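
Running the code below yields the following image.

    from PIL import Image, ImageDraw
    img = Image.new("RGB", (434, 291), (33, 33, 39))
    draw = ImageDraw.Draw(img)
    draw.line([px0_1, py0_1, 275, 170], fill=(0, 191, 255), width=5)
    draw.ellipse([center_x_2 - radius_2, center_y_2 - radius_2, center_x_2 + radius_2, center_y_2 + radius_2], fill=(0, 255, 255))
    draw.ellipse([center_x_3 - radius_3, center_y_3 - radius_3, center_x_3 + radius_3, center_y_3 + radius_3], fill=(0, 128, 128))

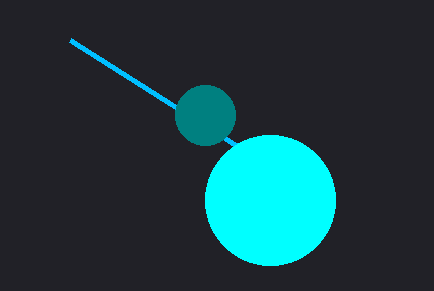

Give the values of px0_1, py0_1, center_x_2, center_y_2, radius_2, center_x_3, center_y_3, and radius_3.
px0_1 = 70, py0_1 = 40, center_x_2 = 270, center_y_2 = 200, radius_2 = 65, center_x_3 = 205, center_y_3 = 115, radius_3 = 30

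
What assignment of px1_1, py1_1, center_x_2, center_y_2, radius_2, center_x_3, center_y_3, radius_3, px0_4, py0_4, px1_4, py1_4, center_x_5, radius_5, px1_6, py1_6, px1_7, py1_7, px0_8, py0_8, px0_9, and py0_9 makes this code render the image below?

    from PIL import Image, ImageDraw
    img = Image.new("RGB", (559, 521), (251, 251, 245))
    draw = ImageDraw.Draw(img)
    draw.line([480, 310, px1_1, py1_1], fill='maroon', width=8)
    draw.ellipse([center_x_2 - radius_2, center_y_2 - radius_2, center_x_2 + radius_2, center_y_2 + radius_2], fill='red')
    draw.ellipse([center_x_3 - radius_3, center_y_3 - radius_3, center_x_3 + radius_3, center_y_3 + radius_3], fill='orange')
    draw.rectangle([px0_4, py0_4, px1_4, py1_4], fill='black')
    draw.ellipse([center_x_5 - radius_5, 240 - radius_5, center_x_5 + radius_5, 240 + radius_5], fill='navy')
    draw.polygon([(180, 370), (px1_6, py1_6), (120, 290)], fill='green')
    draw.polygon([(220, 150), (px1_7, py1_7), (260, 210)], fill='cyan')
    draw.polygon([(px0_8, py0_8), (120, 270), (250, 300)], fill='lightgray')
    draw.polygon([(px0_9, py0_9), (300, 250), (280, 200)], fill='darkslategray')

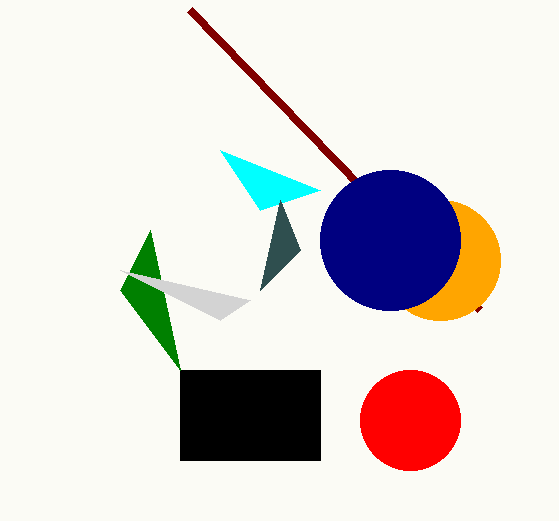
px1_1 = 190
py1_1 = 10
center_x_2 = 410
center_y_2 = 420
radius_2 = 50
center_x_3 = 440
center_y_3 = 260
radius_3 = 60
px0_4 = 180
py0_4 = 370
px1_4 = 320
py1_4 = 460
center_x_5 = 390
radius_5 = 70
px1_6 = 150
py1_6 = 230
px1_7 = 320
py1_7 = 190
px0_8 = 220
py0_8 = 320
px0_9 = 260
py0_9 = 290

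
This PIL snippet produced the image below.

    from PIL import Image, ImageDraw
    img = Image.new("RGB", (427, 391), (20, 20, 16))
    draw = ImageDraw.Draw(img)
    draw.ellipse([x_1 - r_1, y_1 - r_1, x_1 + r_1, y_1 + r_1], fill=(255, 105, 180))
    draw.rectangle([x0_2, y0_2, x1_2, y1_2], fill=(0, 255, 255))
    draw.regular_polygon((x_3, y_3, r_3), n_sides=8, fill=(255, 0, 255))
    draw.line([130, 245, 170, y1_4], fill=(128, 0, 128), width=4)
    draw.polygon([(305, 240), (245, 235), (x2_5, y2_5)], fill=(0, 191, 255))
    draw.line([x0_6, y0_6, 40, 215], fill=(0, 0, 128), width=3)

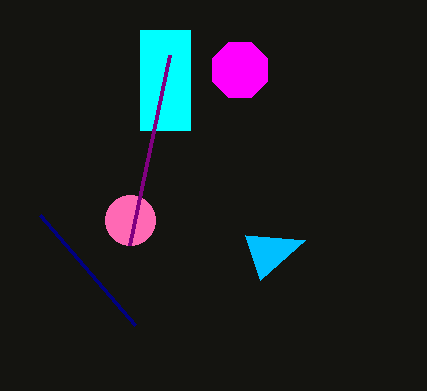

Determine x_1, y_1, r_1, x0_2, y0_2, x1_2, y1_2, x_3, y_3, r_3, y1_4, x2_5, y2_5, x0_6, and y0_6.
x_1 = 130; y_1 = 220; r_1 = 25; x0_2 = 140; y0_2 = 30; x1_2 = 190; y1_2 = 130; x_3 = 240; y_3 = 70; r_3 = 30; y1_4 = 55; x2_5 = 260; y2_5 = 280; x0_6 = 135; y0_6 = 325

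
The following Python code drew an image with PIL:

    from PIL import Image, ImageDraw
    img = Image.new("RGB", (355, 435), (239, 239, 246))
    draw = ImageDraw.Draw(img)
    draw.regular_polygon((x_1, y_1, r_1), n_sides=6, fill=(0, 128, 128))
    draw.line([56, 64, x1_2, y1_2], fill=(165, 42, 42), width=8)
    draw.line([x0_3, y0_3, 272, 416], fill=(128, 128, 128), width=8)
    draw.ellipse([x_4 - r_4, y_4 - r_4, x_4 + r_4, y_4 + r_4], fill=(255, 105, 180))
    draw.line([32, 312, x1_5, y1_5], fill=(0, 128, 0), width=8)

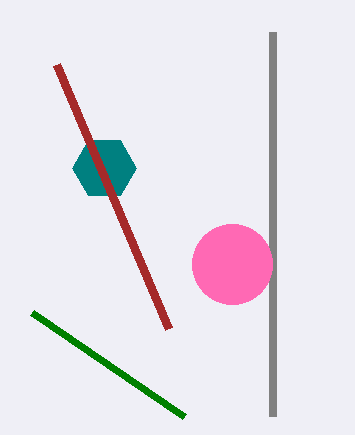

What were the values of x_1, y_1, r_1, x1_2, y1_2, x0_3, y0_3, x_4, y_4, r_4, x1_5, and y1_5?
x_1 = 104; y_1 = 168; r_1 = 32; x1_2 = 168; y1_2 = 328; x0_3 = 272; y0_3 = 32; x_4 = 232; y_4 = 264; r_4 = 40; x1_5 = 184; y1_5 = 416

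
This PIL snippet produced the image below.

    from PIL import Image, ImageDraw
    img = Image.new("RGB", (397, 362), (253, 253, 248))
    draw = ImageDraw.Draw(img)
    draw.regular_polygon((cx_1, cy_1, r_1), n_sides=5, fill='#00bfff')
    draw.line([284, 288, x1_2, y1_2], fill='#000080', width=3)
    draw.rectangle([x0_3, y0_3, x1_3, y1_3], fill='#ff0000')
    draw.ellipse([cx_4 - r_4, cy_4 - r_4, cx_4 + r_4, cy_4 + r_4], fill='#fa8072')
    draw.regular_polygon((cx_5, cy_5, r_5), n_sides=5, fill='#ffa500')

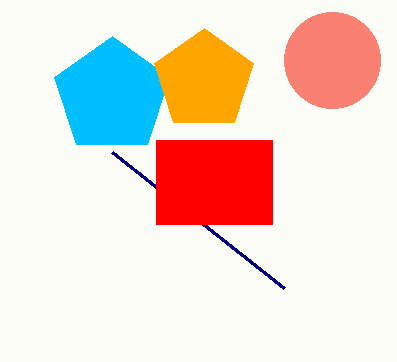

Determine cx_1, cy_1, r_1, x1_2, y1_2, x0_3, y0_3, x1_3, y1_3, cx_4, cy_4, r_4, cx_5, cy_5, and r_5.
cx_1 = 112
cy_1 = 96
r_1 = 60
x1_2 = 112
y1_2 = 152
x0_3 = 156
y0_3 = 140
x1_3 = 272
y1_3 = 224
cx_4 = 332
cy_4 = 60
r_4 = 48
cx_5 = 204
cy_5 = 80
r_5 = 52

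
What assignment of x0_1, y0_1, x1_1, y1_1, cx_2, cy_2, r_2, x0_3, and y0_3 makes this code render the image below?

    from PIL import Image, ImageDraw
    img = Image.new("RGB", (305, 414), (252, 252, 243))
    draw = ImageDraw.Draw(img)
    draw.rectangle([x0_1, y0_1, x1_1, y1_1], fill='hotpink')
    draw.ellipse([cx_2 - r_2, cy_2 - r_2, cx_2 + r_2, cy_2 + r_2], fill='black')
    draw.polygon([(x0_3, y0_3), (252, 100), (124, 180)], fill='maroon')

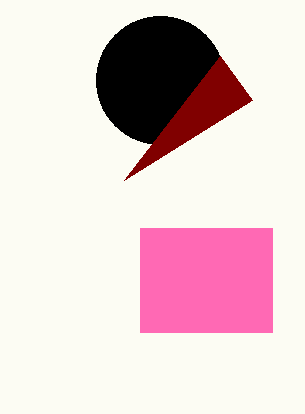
x0_1 = 140, y0_1 = 228, x1_1 = 272, y1_1 = 332, cx_2 = 160, cy_2 = 80, r_2 = 64, x0_3 = 220, y0_3 = 56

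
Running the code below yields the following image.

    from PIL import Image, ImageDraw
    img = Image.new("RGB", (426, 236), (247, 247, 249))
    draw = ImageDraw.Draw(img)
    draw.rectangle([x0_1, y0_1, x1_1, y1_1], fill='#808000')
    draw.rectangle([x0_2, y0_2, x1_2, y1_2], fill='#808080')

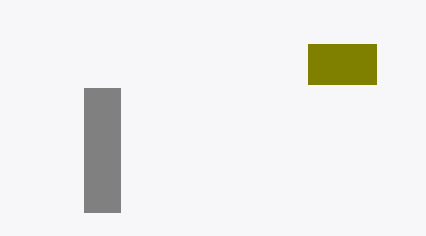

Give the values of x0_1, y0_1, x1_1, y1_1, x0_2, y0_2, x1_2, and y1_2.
x0_1 = 308, y0_1 = 44, x1_1 = 376, y1_1 = 84, x0_2 = 84, y0_2 = 88, x1_2 = 120, y1_2 = 212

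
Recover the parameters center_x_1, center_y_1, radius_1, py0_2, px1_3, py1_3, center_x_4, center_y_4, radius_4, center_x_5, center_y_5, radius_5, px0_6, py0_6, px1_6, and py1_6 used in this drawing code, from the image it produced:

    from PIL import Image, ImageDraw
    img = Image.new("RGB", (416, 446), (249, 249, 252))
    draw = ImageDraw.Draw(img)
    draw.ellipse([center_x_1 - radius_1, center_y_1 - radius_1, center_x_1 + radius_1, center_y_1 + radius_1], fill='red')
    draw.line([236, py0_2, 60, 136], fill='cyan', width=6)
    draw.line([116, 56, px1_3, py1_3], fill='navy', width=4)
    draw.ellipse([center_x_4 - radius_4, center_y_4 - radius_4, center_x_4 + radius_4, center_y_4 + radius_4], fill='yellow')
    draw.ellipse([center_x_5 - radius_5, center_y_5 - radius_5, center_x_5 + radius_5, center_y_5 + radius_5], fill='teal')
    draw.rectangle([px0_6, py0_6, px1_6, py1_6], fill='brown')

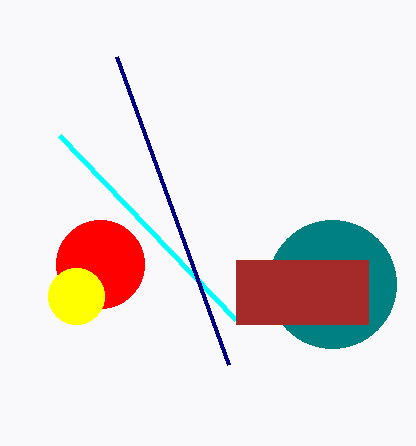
center_x_1 = 100, center_y_1 = 264, radius_1 = 44, py0_2 = 320, px1_3 = 228, py1_3 = 364, center_x_4 = 76, center_y_4 = 296, radius_4 = 28, center_x_5 = 332, center_y_5 = 284, radius_5 = 64, px0_6 = 236, py0_6 = 260, px1_6 = 368, py1_6 = 324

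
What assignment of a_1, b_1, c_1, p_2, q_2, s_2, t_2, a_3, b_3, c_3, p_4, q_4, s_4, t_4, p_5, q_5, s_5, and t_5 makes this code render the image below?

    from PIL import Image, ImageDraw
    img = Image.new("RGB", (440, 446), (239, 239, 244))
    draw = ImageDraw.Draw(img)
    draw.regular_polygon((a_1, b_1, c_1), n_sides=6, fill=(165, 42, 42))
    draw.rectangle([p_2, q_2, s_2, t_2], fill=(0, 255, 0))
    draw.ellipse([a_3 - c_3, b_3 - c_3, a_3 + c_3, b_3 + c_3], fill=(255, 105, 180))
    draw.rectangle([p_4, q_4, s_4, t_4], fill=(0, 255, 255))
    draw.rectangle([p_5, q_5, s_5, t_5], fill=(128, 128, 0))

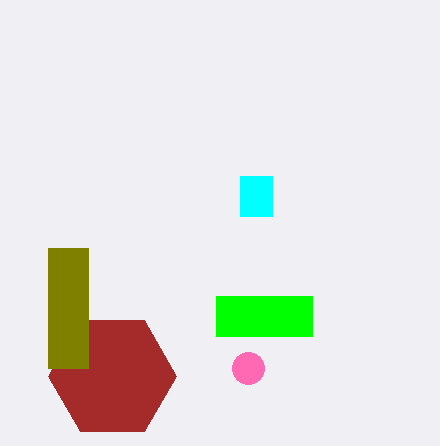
a_1 = 112, b_1 = 376, c_1 = 64, p_2 = 216, q_2 = 296, s_2 = 312, t_2 = 336, a_3 = 248, b_3 = 368, c_3 = 16, p_4 = 240, q_4 = 176, s_4 = 272, t_4 = 216, p_5 = 48, q_5 = 248, s_5 = 88, t_5 = 368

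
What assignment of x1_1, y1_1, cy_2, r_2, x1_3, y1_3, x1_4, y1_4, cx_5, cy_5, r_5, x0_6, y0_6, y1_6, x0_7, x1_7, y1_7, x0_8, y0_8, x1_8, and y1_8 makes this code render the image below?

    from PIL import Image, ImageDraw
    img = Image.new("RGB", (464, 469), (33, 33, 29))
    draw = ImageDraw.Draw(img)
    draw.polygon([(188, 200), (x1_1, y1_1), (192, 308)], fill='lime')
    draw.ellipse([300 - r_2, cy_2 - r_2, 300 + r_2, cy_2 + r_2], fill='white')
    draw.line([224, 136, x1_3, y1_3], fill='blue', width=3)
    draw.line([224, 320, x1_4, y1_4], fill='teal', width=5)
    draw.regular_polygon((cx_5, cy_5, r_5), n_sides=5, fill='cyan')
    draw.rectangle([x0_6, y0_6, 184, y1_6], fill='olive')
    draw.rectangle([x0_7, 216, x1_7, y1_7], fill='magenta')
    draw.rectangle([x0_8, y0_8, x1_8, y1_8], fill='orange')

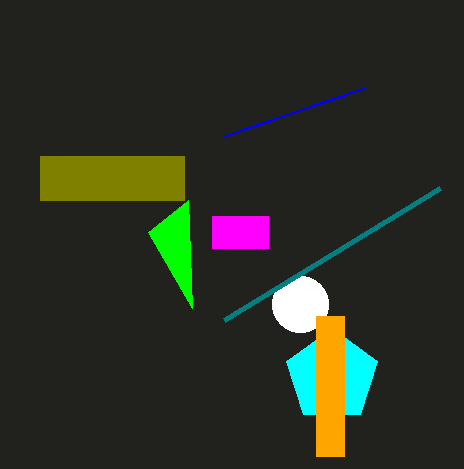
x1_1 = 148
y1_1 = 232
cy_2 = 304
r_2 = 28
x1_3 = 364
y1_3 = 88
x1_4 = 440
y1_4 = 188
cx_5 = 332
cy_5 = 376
r_5 = 48
x0_6 = 40
y0_6 = 156
y1_6 = 200
x0_7 = 212
x1_7 = 268
y1_7 = 248
x0_8 = 316
y0_8 = 316
x1_8 = 344
y1_8 = 456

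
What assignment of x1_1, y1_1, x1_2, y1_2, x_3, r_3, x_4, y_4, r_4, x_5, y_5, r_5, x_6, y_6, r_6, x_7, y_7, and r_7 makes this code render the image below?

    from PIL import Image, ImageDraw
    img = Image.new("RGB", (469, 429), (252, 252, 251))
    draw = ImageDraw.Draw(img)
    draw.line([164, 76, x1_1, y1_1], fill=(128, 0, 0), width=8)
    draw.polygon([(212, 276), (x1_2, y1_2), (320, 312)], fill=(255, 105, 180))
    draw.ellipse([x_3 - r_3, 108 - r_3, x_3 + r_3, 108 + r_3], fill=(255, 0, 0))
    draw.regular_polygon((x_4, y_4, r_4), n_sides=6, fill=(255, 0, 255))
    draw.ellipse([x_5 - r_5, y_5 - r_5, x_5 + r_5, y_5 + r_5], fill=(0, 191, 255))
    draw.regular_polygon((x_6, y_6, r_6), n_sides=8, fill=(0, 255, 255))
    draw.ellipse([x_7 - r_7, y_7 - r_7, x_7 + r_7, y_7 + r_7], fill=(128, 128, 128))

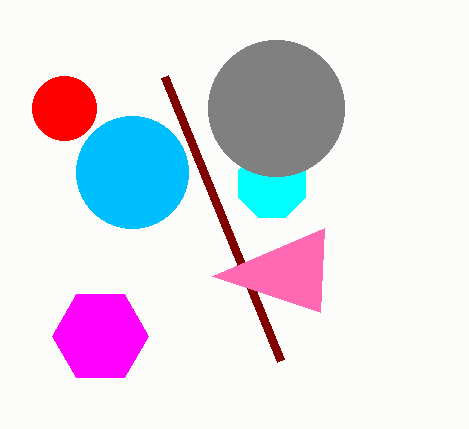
x1_1 = 280, y1_1 = 360, x1_2 = 324, y1_2 = 228, x_3 = 64, r_3 = 32, x_4 = 100, y_4 = 336, r_4 = 48, x_5 = 132, y_5 = 172, r_5 = 56, x_6 = 272, y_6 = 184, r_6 = 36, x_7 = 276, y_7 = 108, r_7 = 68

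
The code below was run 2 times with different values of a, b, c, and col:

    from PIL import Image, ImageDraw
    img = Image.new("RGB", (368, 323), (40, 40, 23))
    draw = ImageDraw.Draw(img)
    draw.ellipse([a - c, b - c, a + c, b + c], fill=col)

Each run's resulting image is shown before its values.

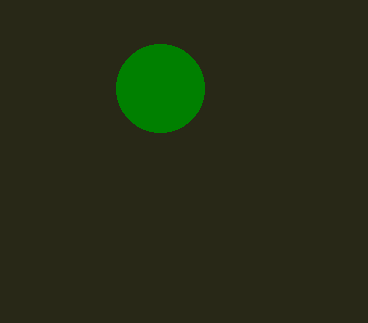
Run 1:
a = 160
b = 88
c = 44
col = 'green'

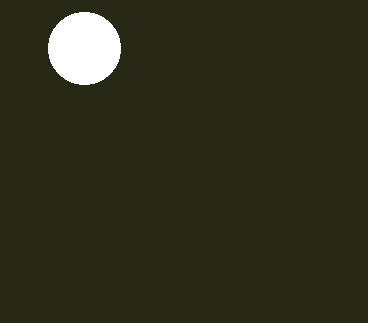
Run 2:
a = 84; b = 48; c = 36; col = 'white'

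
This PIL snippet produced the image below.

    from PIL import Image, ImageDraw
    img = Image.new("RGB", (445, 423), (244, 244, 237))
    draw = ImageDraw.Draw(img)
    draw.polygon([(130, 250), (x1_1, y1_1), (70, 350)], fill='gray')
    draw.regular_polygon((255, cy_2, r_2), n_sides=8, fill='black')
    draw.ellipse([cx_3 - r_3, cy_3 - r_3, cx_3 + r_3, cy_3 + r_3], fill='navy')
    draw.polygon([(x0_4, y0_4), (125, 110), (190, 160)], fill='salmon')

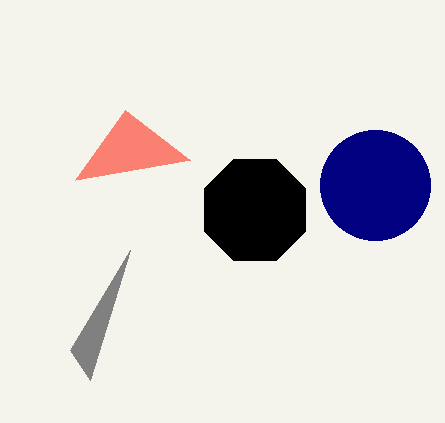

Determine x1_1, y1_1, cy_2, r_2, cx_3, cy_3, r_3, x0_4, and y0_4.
x1_1 = 90
y1_1 = 380
cy_2 = 210
r_2 = 55
cx_3 = 375
cy_3 = 185
r_3 = 55
x0_4 = 75
y0_4 = 180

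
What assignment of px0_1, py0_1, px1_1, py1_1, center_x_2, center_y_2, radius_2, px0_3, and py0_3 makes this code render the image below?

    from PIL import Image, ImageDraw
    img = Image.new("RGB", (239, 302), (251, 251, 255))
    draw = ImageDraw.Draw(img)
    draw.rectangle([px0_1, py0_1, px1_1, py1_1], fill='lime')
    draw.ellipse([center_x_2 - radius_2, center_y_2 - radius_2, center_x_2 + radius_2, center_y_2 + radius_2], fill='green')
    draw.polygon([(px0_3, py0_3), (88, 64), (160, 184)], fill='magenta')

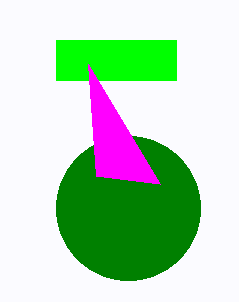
px0_1 = 56
py0_1 = 40
px1_1 = 176
py1_1 = 80
center_x_2 = 128
center_y_2 = 208
radius_2 = 72
px0_3 = 96
py0_3 = 176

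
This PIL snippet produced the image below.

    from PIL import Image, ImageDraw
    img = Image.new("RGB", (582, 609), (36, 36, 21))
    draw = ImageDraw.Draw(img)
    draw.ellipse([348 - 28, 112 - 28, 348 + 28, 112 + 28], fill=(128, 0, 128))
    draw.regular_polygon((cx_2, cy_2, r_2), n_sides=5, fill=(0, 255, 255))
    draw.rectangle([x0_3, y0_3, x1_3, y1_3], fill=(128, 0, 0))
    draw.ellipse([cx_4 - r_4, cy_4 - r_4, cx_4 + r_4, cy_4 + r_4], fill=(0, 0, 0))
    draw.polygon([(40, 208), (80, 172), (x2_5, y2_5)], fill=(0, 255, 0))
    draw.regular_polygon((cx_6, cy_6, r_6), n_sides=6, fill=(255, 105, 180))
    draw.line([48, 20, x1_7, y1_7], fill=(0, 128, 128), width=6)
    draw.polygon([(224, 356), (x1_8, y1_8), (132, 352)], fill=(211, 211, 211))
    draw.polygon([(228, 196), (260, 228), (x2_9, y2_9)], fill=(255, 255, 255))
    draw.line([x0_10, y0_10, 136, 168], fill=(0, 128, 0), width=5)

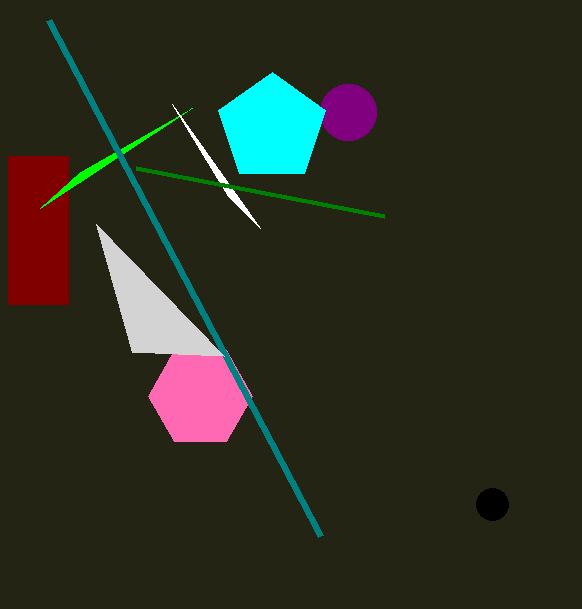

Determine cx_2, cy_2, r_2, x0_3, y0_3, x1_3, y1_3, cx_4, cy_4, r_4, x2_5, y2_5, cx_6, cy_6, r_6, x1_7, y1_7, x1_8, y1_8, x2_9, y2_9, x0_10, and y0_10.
cx_2 = 272; cy_2 = 128; r_2 = 56; x0_3 = 8; y0_3 = 156; x1_3 = 68; y1_3 = 304; cx_4 = 492; cy_4 = 504; r_4 = 16; x2_5 = 192; y2_5 = 108; cx_6 = 200; cy_6 = 396; r_6 = 52; x1_7 = 320; y1_7 = 536; x1_8 = 96; y1_8 = 224; x2_9 = 172; y2_9 = 104; x0_10 = 384; y0_10 = 216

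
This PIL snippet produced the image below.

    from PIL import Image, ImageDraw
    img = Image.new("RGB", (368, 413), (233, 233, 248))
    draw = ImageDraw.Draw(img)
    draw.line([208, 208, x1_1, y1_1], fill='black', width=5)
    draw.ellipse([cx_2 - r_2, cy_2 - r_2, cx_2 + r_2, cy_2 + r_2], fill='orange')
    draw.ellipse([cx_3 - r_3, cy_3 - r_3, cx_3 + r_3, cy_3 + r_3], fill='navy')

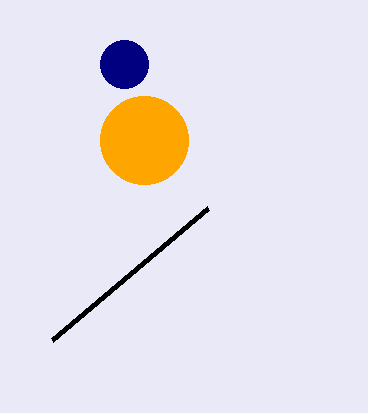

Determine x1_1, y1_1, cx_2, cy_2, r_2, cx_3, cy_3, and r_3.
x1_1 = 52; y1_1 = 340; cx_2 = 144; cy_2 = 140; r_2 = 44; cx_3 = 124; cy_3 = 64; r_3 = 24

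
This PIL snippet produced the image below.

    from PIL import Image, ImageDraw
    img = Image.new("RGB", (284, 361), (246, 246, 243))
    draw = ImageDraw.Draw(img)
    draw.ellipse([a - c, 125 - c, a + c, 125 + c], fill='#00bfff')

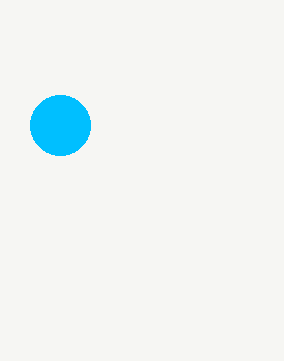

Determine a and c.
a = 60; c = 30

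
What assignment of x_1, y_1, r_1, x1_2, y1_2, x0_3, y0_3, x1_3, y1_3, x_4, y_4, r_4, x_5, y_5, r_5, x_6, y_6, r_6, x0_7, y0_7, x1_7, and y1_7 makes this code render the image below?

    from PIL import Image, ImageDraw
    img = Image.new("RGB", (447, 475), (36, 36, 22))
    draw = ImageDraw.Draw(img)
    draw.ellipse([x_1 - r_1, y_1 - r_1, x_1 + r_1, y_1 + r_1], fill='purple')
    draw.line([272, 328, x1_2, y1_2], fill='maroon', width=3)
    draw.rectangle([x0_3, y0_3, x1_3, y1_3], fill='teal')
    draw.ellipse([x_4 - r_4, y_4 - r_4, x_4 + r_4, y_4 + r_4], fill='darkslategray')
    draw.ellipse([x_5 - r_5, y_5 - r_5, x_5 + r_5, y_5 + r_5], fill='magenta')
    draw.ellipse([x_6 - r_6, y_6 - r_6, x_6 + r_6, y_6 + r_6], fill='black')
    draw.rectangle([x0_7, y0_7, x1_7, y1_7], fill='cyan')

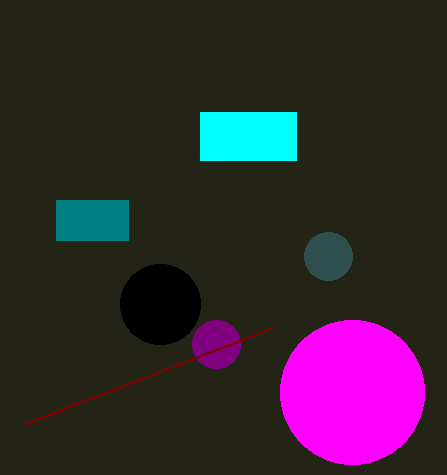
x_1 = 216
y_1 = 344
r_1 = 24
x1_2 = 24
y1_2 = 424
x0_3 = 56
y0_3 = 200
x1_3 = 128
y1_3 = 240
x_4 = 328
y_4 = 256
r_4 = 24
x_5 = 352
y_5 = 392
r_5 = 72
x_6 = 160
y_6 = 304
r_6 = 40
x0_7 = 200
y0_7 = 112
x1_7 = 296
y1_7 = 160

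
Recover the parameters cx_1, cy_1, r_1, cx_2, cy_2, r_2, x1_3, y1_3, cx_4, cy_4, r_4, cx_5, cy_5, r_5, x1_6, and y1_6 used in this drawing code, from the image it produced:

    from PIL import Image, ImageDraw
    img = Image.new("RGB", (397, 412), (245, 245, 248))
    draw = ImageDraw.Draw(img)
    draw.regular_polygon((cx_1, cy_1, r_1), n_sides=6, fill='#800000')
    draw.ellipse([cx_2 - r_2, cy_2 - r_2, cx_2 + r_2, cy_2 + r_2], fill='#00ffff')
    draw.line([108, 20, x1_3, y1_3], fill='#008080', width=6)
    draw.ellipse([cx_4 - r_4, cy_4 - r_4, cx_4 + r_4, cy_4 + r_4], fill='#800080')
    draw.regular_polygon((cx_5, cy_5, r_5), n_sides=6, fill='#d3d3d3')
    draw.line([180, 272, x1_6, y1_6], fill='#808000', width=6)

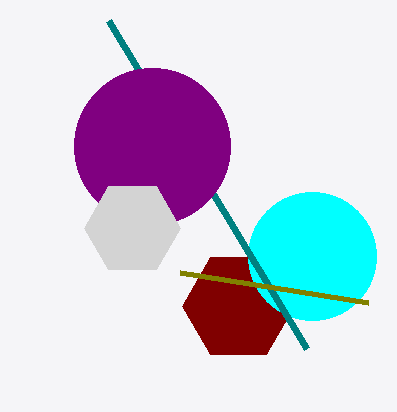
cx_1 = 238; cy_1 = 306; r_1 = 56; cx_2 = 312; cy_2 = 256; r_2 = 64; x1_3 = 306; y1_3 = 348; cx_4 = 152; cy_4 = 146; r_4 = 78; cx_5 = 132; cy_5 = 228; r_5 = 48; x1_6 = 368; y1_6 = 302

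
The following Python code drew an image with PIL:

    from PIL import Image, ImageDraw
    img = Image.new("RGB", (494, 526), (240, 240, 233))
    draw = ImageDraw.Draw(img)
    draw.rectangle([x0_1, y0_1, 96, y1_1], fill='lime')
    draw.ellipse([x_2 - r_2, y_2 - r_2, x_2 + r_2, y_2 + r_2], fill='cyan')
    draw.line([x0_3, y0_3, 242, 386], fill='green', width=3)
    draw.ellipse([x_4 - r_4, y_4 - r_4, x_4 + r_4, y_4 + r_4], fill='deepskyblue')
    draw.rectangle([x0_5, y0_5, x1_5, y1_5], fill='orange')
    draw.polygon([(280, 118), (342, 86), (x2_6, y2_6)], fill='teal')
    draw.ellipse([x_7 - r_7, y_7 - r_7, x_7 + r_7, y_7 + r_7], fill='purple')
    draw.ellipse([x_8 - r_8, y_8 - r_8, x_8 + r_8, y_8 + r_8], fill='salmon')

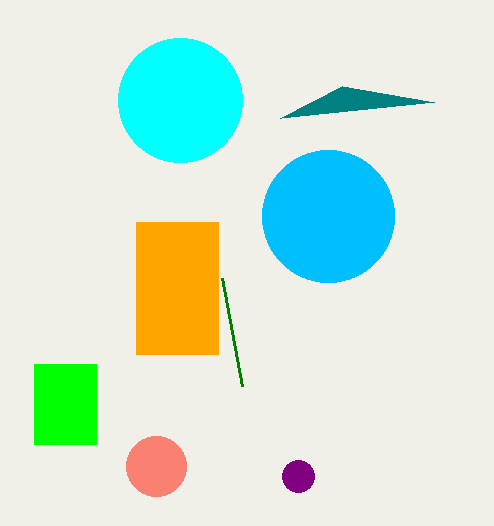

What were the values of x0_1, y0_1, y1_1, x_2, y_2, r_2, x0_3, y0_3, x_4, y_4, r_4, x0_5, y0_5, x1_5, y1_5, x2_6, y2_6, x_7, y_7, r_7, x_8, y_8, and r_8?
x0_1 = 34; y0_1 = 364; y1_1 = 444; x_2 = 180; y_2 = 100; r_2 = 62; x0_3 = 222; y0_3 = 278; x_4 = 328; y_4 = 216; r_4 = 66; x0_5 = 136; y0_5 = 222; x1_5 = 218; y1_5 = 354; x2_6 = 434; y2_6 = 102; x_7 = 298; y_7 = 476; r_7 = 16; x_8 = 156; y_8 = 466; r_8 = 30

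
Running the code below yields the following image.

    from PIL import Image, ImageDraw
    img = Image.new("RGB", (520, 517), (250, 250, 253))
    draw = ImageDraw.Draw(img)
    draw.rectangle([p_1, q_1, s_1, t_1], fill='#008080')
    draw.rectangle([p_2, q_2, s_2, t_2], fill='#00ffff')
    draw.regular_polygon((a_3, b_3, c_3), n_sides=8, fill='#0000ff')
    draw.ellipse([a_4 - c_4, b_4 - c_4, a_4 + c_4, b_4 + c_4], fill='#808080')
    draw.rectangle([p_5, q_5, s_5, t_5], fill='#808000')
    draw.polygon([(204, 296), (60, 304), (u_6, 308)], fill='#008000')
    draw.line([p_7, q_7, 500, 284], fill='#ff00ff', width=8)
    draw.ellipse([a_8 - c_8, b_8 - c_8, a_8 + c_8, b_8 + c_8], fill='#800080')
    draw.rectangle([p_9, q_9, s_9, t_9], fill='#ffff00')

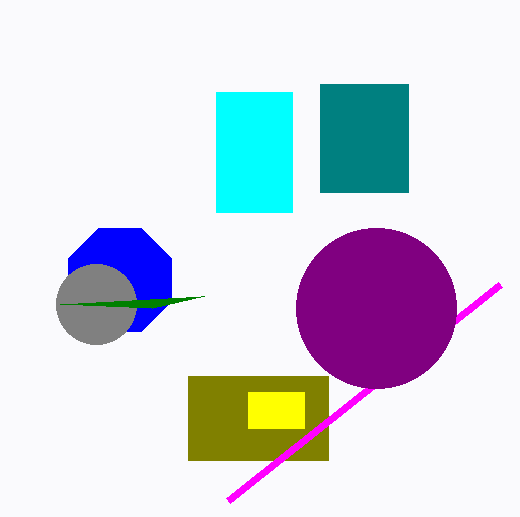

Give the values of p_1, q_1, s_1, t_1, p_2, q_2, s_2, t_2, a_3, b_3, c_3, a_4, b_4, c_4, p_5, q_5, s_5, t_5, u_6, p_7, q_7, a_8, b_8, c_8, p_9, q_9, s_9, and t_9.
p_1 = 320, q_1 = 84, s_1 = 408, t_1 = 192, p_2 = 216, q_2 = 92, s_2 = 292, t_2 = 212, a_3 = 120, b_3 = 280, c_3 = 56, a_4 = 96, b_4 = 304, c_4 = 40, p_5 = 188, q_5 = 376, s_5 = 328, t_5 = 460, u_6 = 152, p_7 = 228, q_7 = 500, a_8 = 376, b_8 = 308, c_8 = 80, p_9 = 248, q_9 = 392, s_9 = 304, t_9 = 428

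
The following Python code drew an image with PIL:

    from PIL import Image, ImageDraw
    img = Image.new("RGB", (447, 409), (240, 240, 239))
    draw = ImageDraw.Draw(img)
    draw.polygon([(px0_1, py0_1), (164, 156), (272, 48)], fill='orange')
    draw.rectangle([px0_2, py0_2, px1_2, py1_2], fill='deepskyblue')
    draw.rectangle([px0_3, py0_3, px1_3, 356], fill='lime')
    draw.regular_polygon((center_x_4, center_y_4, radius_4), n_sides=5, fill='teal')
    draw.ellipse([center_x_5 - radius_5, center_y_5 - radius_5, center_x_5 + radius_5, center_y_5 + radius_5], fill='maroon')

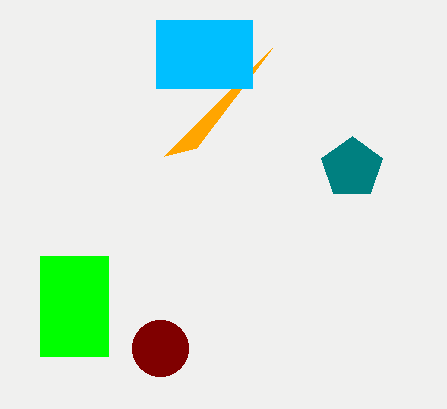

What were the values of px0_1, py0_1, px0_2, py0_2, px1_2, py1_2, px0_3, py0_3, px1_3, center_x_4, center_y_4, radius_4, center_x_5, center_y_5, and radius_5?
px0_1 = 196; py0_1 = 148; px0_2 = 156; py0_2 = 20; px1_2 = 252; py1_2 = 88; px0_3 = 40; py0_3 = 256; px1_3 = 108; center_x_4 = 352; center_y_4 = 168; radius_4 = 32; center_x_5 = 160; center_y_5 = 348; radius_5 = 28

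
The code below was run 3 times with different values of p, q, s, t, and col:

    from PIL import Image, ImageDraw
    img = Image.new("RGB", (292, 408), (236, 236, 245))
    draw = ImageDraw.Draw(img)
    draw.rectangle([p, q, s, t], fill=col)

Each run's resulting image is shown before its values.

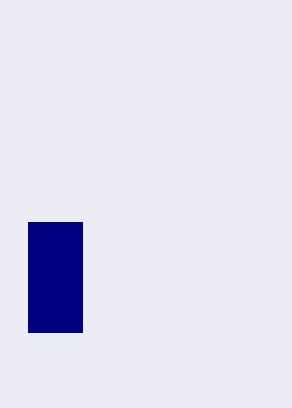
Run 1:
p = 28
q = 222
s = 82
t = 332
col = 'navy'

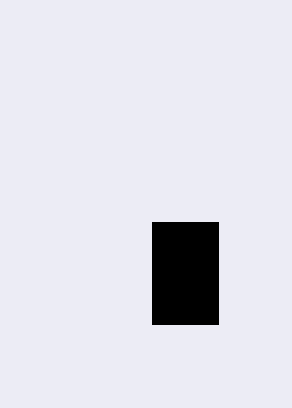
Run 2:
p = 152
q = 222
s = 218
t = 324
col = 'black'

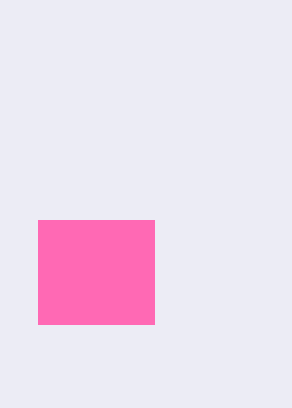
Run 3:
p = 38, q = 220, s = 154, t = 324, col = 'hotpink'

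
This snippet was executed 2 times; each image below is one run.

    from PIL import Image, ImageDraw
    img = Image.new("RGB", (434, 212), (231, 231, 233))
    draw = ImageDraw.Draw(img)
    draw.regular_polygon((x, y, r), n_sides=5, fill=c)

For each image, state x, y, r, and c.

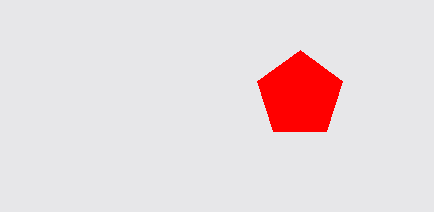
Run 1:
x = 300
y = 95
r = 45
c = 'red'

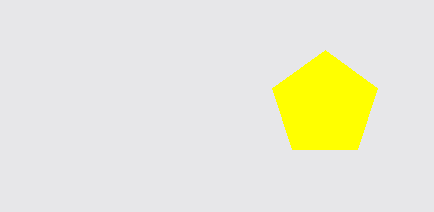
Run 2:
x = 325; y = 105; r = 55; c = 'yellow'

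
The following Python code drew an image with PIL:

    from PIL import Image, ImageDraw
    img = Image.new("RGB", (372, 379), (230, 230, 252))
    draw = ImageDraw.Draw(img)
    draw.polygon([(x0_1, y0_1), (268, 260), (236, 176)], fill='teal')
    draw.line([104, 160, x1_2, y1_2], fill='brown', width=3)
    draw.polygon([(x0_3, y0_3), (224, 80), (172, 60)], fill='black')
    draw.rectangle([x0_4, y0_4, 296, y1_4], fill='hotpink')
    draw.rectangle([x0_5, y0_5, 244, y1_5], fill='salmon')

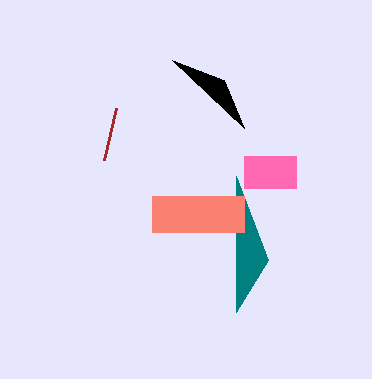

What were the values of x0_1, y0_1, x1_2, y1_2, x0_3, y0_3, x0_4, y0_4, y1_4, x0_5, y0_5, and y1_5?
x0_1 = 236
y0_1 = 312
x1_2 = 116
y1_2 = 108
x0_3 = 244
y0_3 = 128
x0_4 = 244
y0_4 = 156
y1_4 = 188
x0_5 = 152
y0_5 = 196
y1_5 = 232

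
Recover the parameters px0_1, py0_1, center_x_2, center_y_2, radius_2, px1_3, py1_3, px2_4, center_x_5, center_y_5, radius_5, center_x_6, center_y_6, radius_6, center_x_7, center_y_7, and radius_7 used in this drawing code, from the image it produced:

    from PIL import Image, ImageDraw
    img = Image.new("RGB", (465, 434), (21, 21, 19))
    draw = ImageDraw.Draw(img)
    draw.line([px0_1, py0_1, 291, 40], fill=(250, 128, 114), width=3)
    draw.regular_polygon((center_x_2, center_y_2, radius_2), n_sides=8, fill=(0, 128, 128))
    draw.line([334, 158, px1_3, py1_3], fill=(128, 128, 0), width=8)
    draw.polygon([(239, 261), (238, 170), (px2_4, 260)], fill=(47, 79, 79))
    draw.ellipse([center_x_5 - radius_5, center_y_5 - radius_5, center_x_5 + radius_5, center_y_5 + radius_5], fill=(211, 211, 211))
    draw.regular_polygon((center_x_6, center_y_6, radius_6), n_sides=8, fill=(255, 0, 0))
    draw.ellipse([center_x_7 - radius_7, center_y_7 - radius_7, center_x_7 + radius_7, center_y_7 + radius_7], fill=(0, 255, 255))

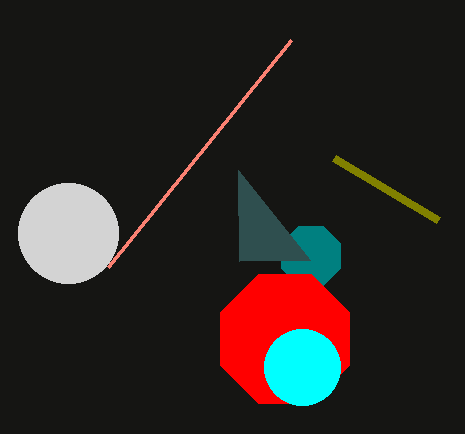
px0_1 = 108; py0_1 = 267; center_x_2 = 311; center_y_2 = 256; radius_2 = 32; px1_3 = 438; py1_3 = 220; px2_4 = 310; center_x_5 = 68; center_y_5 = 233; radius_5 = 50; center_x_6 = 285; center_y_6 = 339; radius_6 = 70; center_x_7 = 302; center_y_7 = 367; radius_7 = 38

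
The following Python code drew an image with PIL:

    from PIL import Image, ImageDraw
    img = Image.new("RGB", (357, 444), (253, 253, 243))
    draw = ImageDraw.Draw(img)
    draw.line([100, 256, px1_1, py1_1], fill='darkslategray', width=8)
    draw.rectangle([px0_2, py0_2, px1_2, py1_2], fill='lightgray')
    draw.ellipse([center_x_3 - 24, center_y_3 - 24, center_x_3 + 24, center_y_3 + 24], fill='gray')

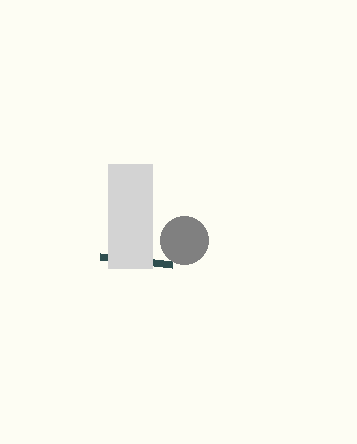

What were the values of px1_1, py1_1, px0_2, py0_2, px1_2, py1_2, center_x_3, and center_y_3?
px1_1 = 172; py1_1 = 264; px0_2 = 108; py0_2 = 164; px1_2 = 152; py1_2 = 268; center_x_3 = 184; center_y_3 = 240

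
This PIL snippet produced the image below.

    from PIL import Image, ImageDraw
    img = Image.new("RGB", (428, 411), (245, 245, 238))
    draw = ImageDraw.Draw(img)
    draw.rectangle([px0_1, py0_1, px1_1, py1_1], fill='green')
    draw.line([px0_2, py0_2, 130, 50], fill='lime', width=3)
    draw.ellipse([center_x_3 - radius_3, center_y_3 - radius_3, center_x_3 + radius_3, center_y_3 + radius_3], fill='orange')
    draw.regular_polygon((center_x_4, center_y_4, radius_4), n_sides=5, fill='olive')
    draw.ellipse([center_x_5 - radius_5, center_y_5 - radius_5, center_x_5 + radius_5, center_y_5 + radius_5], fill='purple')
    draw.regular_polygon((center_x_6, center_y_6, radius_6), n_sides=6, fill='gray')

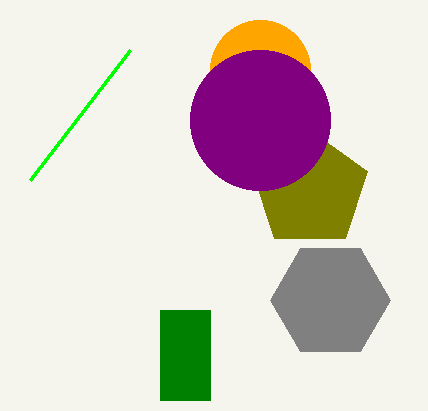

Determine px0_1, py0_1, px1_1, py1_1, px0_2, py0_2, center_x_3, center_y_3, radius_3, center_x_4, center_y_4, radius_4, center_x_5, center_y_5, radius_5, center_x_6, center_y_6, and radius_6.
px0_1 = 160, py0_1 = 310, px1_1 = 210, py1_1 = 400, px0_2 = 30, py0_2 = 180, center_x_3 = 260, center_y_3 = 70, radius_3 = 50, center_x_4 = 310, center_y_4 = 190, radius_4 = 60, center_x_5 = 260, center_y_5 = 120, radius_5 = 70, center_x_6 = 330, center_y_6 = 300, radius_6 = 60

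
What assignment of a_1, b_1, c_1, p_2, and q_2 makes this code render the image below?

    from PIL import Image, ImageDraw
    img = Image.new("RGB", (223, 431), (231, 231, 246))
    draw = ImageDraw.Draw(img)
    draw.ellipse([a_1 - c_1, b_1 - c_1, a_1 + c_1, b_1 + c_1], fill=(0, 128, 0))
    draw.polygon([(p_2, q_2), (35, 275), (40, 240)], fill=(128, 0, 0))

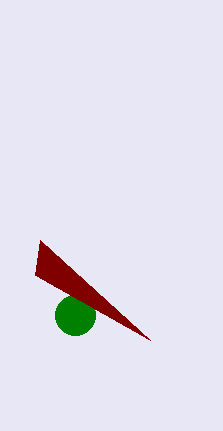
a_1 = 75, b_1 = 315, c_1 = 20, p_2 = 150, q_2 = 340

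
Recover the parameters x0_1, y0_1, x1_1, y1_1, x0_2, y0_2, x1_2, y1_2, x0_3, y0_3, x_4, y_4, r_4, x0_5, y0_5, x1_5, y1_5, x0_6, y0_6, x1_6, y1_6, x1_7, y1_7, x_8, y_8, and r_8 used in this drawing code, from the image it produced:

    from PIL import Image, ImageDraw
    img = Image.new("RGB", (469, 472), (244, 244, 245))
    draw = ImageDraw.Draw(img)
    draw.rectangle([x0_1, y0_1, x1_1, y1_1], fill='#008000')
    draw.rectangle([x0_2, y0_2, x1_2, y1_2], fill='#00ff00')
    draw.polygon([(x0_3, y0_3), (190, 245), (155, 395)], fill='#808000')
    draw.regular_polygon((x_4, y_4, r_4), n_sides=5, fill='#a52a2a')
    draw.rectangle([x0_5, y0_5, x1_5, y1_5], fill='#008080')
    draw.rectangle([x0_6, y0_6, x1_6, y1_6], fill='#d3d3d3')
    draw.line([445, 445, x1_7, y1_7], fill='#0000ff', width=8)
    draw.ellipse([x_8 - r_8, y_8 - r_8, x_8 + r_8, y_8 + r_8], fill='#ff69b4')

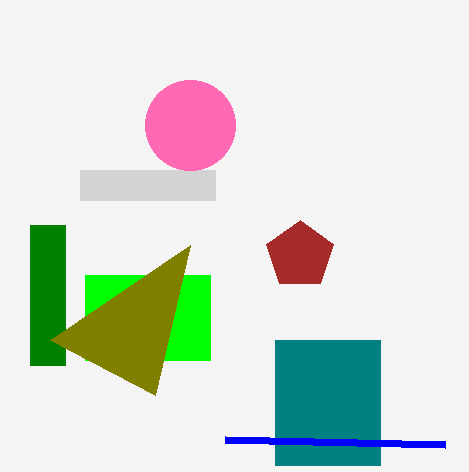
x0_1 = 30, y0_1 = 225, x1_1 = 65, y1_1 = 365, x0_2 = 85, y0_2 = 275, x1_2 = 210, y1_2 = 360, x0_3 = 50, y0_3 = 340, x_4 = 300, y_4 = 255, r_4 = 35, x0_5 = 275, y0_5 = 340, x1_5 = 380, y1_5 = 465, x0_6 = 80, y0_6 = 170, x1_6 = 215, y1_6 = 200, x1_7 = 225, y1_7 = 440, x_8 = 190, y_8 = 125, r_8 = 45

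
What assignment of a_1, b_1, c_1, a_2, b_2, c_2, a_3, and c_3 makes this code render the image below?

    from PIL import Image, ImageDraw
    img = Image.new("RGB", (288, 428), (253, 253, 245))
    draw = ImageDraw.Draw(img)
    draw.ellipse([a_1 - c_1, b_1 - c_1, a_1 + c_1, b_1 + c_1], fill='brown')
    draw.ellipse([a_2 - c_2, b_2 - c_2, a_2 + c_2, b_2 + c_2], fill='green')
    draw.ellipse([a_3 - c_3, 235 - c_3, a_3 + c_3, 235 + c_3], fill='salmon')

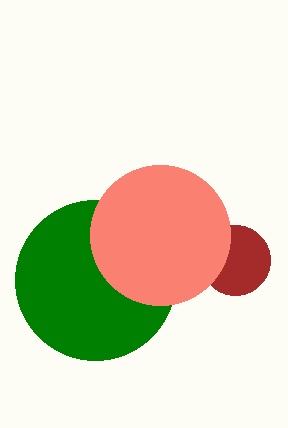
a_1 = 235
b_1 = 260
c_1 = 35
a_2 = 95
b_2 = 280
c_2 = 80
a_3 = 160
c_3 = 70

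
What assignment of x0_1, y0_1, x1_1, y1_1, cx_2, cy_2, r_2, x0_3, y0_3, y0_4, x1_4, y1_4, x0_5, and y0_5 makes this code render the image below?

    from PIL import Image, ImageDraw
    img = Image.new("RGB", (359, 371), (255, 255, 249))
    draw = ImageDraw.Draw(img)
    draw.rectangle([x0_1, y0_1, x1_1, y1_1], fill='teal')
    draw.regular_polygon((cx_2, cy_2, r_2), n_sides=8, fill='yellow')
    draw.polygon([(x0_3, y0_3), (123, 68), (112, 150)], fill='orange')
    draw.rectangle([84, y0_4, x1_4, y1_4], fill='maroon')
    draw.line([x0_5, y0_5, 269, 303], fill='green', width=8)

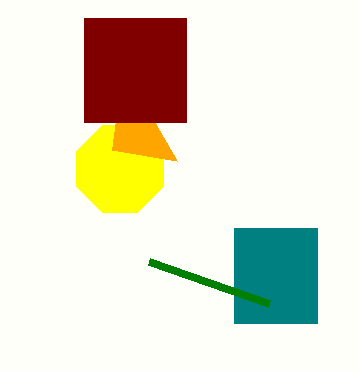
x0_1 = 234; y0_1 = 228; x1_1 = 317; y1_1 = 323; cx_2 = 120; cy_2 = 169; r_2 = 47; x0_3 = 177; y0_3 = 161; y0_4 = 18; x1_4 = 186; y1_4 = 122; x0_5 = 149; y0_5 = 261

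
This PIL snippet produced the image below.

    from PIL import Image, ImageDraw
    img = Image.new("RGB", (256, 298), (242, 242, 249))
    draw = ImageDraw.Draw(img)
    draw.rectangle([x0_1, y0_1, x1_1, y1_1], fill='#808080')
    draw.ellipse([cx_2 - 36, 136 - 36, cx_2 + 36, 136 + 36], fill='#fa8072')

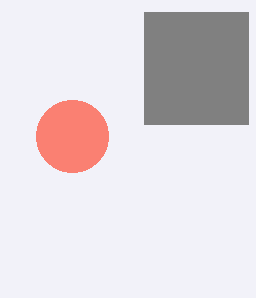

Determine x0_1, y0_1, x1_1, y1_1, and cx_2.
x0_1 = 144, y0_1 = 12, x1_1 = 248, y1_1 = 124, cx_2 = 72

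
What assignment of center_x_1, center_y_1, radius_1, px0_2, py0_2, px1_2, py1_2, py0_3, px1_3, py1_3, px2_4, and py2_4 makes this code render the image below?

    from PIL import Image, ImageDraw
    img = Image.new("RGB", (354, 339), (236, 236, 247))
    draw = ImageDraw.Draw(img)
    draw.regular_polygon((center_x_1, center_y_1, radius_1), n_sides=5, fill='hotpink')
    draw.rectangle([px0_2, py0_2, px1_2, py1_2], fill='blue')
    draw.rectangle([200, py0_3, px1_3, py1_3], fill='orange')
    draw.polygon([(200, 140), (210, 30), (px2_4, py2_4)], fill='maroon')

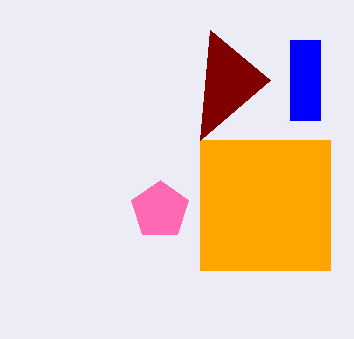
center_x_1 = 160
center_y_1 = 210
radius_1 = 30
px0_2 = 290
py0_2 = 40
px1_2 = 320
py1_2 = 120
py0_3 = 140
px1_3 = 330
py1_3 = 270
px2_4 = 270
py2_4 = 80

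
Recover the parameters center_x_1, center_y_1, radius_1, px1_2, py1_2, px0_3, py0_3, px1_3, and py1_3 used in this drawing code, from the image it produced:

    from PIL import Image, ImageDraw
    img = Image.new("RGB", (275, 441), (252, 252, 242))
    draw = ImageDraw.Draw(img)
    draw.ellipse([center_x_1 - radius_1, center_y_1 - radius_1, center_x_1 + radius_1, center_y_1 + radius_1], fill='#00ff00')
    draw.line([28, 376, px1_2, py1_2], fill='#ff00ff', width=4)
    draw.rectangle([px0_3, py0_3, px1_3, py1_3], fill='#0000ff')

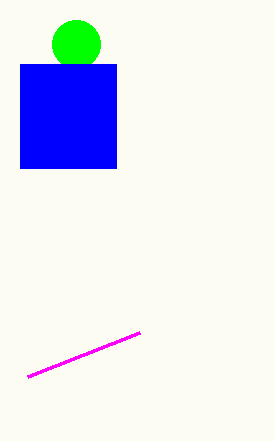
center_x_1 = 76; center_y_1 = 44; radius_1 = 24; px1_2 = 140; py1_2 = 332; px0_3 = 20; py0_3 = 64; px1_3 = 116; py1_3 = 168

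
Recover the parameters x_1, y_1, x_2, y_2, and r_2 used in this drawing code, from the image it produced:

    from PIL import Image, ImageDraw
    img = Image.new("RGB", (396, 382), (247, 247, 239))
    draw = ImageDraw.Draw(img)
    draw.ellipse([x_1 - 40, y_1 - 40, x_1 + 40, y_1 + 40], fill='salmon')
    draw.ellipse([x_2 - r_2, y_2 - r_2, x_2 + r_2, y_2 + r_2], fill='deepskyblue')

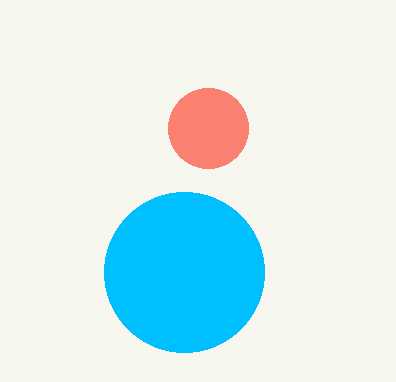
x_1 = 208
y_1 = 128
x_2 = 184
y_2 = 272
r_2 = 80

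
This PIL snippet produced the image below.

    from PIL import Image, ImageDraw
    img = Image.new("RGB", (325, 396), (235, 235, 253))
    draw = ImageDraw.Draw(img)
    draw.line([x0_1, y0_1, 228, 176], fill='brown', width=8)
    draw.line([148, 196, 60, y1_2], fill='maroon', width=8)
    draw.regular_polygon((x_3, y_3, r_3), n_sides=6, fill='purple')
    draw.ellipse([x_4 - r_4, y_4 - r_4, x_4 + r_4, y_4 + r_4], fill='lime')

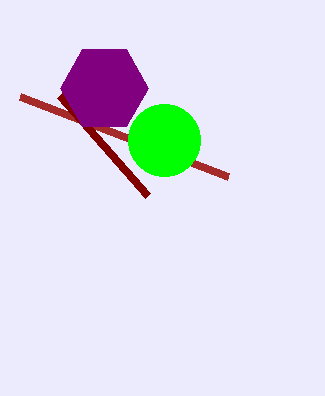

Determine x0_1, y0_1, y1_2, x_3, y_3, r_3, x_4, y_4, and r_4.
x0_1 = 20, y0_1 = 96, y1_2 = 96, x_3 = 104, y_3 = 88, r_3 = 44, x_4 = 164, y_4 = 140, r_4 = 36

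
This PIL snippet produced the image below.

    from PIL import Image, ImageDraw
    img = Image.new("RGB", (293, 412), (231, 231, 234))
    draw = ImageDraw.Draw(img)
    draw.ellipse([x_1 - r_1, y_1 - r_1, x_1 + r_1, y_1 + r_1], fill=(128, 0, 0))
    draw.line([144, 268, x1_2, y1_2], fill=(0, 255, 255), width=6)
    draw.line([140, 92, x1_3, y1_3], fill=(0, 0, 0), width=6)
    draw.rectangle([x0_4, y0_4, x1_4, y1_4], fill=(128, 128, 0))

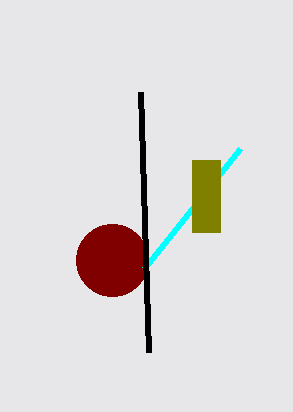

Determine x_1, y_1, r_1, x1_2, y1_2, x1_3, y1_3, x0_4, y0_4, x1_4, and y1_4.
x_1 = 112, y_1 = 260, r_1 = 36, x1_2 = 240, y1_2 = 148, x1_3 = 148, y1_3 = 352, x0_4 = 192, y0_4 = 160, x1_4 = 220, y1_4 = 232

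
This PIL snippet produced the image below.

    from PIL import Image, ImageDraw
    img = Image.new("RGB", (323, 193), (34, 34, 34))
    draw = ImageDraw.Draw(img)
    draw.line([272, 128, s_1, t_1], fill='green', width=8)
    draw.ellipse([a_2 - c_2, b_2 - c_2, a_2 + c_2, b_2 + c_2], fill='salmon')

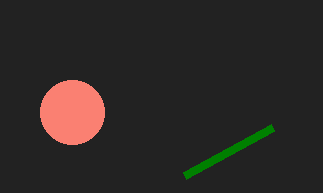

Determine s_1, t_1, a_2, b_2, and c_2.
s_1 = 184; t_1 = 176; a_2 = 72; b_2 = 112; c_2 = 32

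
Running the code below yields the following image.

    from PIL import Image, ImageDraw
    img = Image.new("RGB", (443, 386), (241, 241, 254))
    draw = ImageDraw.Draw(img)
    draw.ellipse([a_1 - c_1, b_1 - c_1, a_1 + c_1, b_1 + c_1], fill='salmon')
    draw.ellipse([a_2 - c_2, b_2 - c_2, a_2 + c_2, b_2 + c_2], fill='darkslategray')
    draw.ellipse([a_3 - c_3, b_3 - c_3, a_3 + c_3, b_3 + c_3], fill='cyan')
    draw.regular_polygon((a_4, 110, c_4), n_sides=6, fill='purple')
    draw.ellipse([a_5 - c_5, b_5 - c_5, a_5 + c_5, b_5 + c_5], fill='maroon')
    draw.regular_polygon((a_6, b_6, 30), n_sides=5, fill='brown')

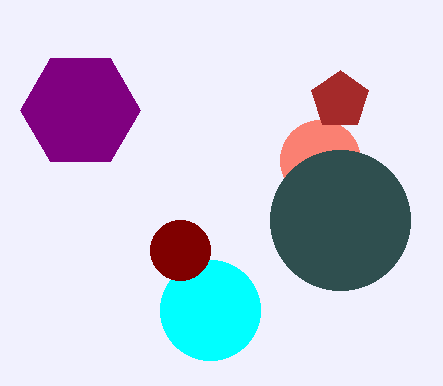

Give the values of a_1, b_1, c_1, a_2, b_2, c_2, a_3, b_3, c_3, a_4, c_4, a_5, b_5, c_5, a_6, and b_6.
a_1 = 320; b_1 = 160; c_1 = 40; a_2 = 340; b_2 = 220; c_2 = 70; a_3 = 210; b_3 = 310; c_3 = 50; a_4 = 80; c_4 = 60; a_5 = 180; b_5 = 250; c_5 = 30; a_6 = 340; b_6 = 100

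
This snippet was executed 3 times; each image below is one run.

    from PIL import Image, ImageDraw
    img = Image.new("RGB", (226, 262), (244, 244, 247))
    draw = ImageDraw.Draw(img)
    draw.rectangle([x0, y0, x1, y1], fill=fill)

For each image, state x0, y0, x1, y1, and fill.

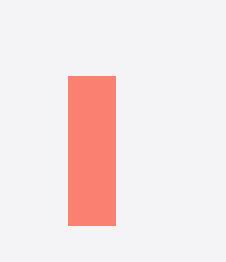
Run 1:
x0 = 68
y0 = 76
x1 = 115
y1 = 225
fill = 'salmon'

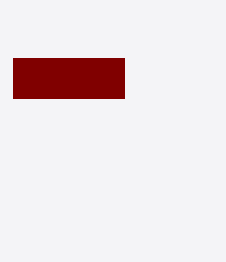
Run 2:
x0 = 13
y0 = 58
x1 = 124
y1 = 98
fill = 'maroon'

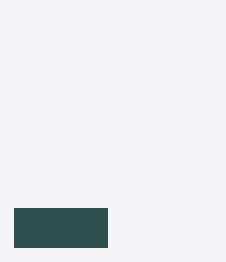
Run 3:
x0 = 14
y0 = 208
x1 = 107
y1 = 247
fill = 'darkslategray'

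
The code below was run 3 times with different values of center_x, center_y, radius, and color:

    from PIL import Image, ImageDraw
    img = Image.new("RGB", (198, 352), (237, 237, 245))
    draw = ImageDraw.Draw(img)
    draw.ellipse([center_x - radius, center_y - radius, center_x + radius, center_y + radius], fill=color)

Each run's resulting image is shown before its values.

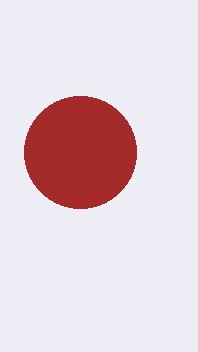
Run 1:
center_x = 80
center_y = 152
radius = 56
color = 'brown'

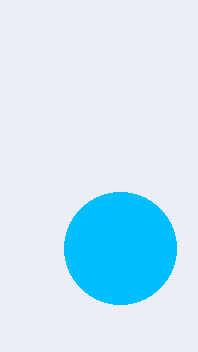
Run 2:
center_x = 120; center_y = 248; radius = 56; color = 'deepskyblue'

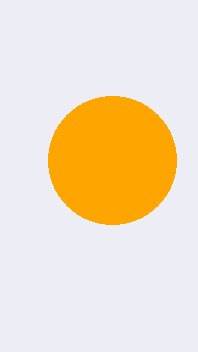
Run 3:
center_x = 112, center_y = 160, radius = 64, color = 'orange'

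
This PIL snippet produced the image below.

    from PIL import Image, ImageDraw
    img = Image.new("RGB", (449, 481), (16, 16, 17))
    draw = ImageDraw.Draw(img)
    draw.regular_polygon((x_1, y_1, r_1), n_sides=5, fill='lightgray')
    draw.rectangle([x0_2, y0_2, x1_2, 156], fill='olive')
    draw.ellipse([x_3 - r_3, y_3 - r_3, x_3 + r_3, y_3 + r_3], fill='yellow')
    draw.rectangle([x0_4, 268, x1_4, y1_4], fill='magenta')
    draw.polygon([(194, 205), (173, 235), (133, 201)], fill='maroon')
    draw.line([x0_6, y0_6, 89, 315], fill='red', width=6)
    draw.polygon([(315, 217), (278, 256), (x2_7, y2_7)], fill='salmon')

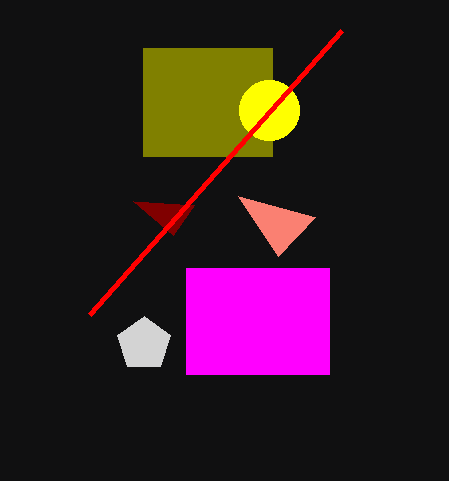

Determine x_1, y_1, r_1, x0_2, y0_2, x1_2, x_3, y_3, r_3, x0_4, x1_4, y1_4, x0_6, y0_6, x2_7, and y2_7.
x_1 = 144, y_1 = 344, r_1 = 28, x0_2 = 143, y0_2 = 48, x1_2 = 272, x_3 = 269, y_3 = 110, r_3 = 30, x0_4 = 186, x1_4 = 329, y1_4 = 374, x0_6 = 341, y0_6 = 31, x2_7 = 238, y2_7 = 196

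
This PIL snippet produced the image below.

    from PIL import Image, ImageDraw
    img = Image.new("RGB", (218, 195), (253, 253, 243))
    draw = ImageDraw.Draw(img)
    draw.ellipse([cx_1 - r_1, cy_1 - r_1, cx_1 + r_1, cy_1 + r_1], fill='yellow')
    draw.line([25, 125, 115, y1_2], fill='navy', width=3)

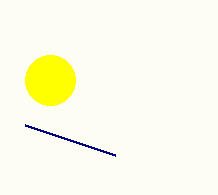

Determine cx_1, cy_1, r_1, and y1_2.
cx_1 = 50
cy_1 = 80
r_1 = 25
y1_2 = 155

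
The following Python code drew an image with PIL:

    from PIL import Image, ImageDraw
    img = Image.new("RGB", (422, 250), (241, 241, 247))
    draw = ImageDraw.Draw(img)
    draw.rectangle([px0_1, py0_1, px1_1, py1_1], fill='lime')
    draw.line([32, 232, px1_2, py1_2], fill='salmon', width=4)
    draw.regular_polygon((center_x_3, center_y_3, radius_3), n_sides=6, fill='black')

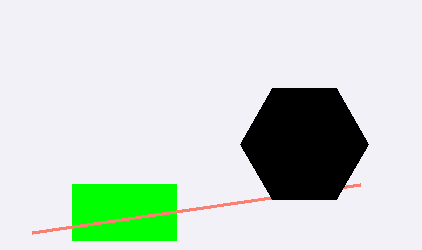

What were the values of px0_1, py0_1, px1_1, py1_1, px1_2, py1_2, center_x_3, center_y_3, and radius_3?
px0_1 = 72, py0_1 = 184, px1_1 = 176, py1_1 = 240, px1_2 = 360, py1_2 = 184, center_x_3 = 304, center_y_3 = 144, radius_3 = 64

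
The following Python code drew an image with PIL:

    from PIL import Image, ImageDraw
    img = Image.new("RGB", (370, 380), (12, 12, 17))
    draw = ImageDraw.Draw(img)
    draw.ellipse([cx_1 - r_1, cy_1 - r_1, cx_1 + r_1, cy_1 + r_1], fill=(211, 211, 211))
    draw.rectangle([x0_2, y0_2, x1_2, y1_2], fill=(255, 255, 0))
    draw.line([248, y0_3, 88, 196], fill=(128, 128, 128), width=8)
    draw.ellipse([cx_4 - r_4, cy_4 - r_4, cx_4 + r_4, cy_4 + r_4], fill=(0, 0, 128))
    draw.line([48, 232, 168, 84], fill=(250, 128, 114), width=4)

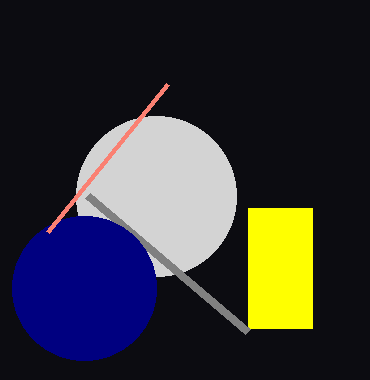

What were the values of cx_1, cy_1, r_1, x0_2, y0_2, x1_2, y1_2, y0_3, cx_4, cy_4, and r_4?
cx_1 = 156
cy_1 = 196
r_1 = 80
x0_2 = 248
y0_2 = 208
x1_2 = 312
y1_2 = 328
y0_3 = 332
cx_4 = 84
cy_4 = 288
r_4 = 72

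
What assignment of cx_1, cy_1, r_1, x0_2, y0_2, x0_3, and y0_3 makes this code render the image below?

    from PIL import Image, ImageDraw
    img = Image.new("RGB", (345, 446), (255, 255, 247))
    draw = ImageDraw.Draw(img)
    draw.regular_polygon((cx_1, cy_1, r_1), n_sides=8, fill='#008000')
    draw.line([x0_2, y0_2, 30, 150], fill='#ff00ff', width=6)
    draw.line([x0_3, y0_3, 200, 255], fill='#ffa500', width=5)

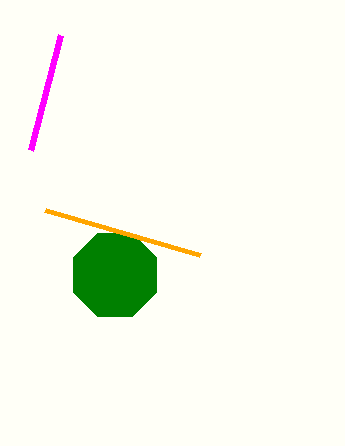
cx_1 = 115, cy_1 = 275, r_1 = 45, x0_2 = 60, y0_2 = 35, x0_3 = 45, y0_3 = 210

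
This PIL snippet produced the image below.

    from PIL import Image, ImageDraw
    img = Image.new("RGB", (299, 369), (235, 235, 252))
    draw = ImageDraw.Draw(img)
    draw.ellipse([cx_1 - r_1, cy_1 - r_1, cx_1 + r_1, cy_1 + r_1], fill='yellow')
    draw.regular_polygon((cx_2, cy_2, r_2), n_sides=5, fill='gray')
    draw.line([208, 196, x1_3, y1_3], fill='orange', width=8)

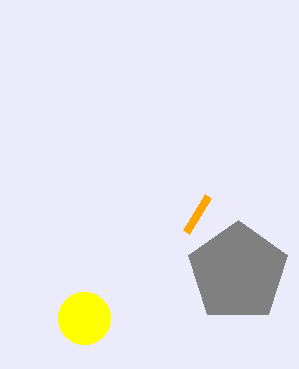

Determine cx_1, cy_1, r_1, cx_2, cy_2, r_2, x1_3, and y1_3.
cx_1 = 84
cy_1 = 318
r_1 = 26
cx_2 = 238
cy_2 = 272
r_2 = 52
x1_3 = 186
y1_3 = 232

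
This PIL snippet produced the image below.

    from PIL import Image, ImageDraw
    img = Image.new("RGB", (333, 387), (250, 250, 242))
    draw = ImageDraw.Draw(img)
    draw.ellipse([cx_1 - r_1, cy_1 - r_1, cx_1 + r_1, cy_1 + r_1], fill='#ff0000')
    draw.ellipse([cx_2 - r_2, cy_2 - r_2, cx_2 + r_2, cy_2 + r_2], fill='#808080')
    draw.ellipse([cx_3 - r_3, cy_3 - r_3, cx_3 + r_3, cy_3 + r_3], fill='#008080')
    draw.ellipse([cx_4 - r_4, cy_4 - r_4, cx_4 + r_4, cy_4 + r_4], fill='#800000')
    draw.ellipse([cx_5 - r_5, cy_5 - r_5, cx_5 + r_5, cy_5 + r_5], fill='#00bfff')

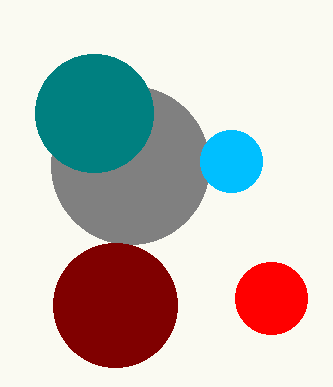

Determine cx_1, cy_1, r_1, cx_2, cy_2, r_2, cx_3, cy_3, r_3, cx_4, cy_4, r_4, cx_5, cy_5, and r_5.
cx_1 = 271, cy_1 = 298, r_1 = 36, cx_2 = 130, cy_2 = 165, r_2 = 79, cx_3 = 94, cy_3 = 113, r_3 = 59, cx_4 = 115, cy_4 = 305, r_4 = 62, cx_5 = 231, cy_5 = 161, r_5 = 31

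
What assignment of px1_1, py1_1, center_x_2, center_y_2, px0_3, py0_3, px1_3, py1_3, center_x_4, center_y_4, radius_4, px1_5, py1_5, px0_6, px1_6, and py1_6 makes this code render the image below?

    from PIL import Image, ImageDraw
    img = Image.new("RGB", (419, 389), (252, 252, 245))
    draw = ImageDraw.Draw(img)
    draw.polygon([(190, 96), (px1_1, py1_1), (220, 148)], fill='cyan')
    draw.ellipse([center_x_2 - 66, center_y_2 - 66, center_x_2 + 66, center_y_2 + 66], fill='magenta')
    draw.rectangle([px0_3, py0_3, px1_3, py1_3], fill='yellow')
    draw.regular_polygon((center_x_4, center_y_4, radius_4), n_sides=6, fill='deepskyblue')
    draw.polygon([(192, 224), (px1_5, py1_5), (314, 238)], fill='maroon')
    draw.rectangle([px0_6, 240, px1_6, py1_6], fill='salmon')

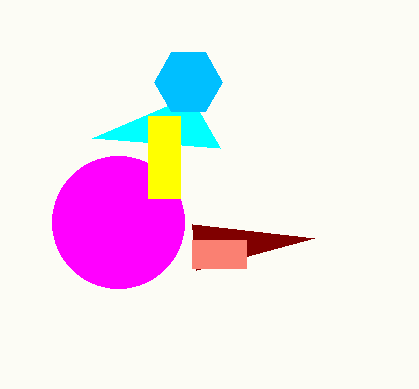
px1_1 = 92
py1_1 = 138
center_x_2 = 118
center_y_2 = 222
px0_3 = 148
py0_3 = 116
px1_3 = 180
py1_3 = 198
center_x_4 = 188
center_y_4 = 82
radius_4 = 34
px1_5 = 196
py1_5 = 270
px0_6 = 192
px1_6 = 246
py1_6 = 268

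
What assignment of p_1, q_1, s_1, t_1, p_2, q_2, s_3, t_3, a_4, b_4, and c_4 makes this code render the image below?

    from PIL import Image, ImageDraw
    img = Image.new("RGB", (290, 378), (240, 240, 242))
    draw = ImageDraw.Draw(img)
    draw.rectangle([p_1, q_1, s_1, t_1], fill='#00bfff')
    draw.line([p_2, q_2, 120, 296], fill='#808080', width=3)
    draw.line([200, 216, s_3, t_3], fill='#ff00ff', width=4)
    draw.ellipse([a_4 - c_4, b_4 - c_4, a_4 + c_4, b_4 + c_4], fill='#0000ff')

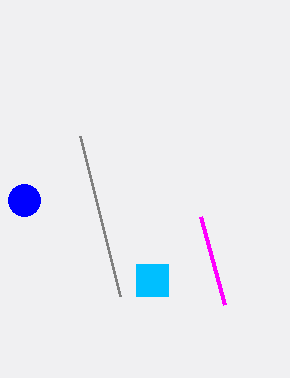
p_1 = 136
q_1 = 264
s_1 = 168
t_1 = 296
p_2 = 80
q_2 = 136
s_3 = 224
t_3 = 304
a_4 = 24
b_4 = 200
c_4 = 16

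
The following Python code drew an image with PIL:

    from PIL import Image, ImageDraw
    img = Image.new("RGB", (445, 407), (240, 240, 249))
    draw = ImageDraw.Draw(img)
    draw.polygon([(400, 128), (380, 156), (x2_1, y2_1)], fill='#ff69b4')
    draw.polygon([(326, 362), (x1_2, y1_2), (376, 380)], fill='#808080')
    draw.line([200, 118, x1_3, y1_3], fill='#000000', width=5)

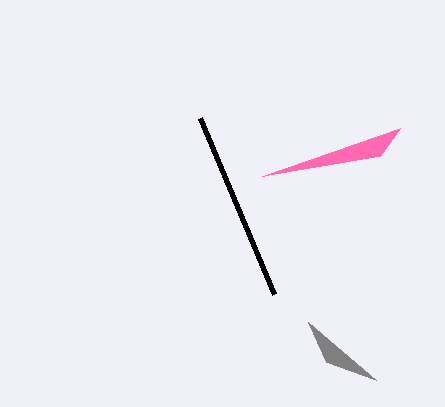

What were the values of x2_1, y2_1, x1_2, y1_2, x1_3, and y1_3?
x2_1 = 262
y2_1 = 176
x1_2 = 308
y1_2 = 322
x1_3 = 274
y1_3 = 294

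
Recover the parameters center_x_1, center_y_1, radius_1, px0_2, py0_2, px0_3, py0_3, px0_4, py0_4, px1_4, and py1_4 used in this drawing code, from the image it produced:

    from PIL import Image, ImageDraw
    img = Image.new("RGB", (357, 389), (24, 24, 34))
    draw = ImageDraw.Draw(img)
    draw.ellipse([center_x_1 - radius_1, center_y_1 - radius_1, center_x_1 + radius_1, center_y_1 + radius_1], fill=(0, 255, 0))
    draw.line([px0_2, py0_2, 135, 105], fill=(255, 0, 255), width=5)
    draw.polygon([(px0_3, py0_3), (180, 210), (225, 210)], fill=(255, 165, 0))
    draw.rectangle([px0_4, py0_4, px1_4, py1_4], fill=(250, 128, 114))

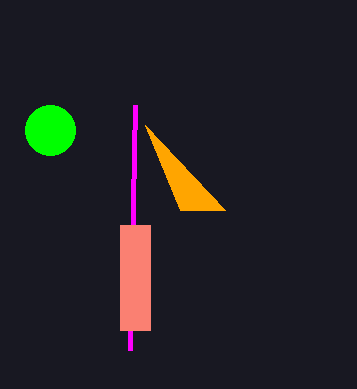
center_x_1 = 50, center_y_1 = 130, radius_1 = 25, px0_2 = 130, py0_2 = 350, px0_3 = 145, py0_3 = 125, px0_4 = 120, py0_4 = 225, px1_4 = 150, py1_4 = 330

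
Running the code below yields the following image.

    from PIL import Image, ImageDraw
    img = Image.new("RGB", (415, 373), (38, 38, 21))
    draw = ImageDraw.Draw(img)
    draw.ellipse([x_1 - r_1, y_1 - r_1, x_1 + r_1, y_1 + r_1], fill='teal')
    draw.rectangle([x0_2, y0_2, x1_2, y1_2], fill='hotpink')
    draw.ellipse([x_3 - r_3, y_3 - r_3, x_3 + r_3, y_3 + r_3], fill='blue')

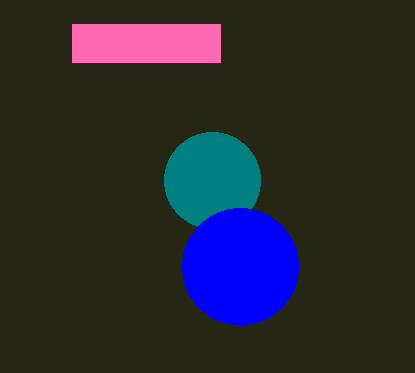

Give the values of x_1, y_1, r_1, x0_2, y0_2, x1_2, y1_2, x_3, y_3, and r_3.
x_1 = 212, y_1 = 180, r_1 = 48, x0_2 = 72, y0_2 = 24, x1_2 = 220, y1_2 = 62, x_3 = 240, y_3 = 266, r_3 = 58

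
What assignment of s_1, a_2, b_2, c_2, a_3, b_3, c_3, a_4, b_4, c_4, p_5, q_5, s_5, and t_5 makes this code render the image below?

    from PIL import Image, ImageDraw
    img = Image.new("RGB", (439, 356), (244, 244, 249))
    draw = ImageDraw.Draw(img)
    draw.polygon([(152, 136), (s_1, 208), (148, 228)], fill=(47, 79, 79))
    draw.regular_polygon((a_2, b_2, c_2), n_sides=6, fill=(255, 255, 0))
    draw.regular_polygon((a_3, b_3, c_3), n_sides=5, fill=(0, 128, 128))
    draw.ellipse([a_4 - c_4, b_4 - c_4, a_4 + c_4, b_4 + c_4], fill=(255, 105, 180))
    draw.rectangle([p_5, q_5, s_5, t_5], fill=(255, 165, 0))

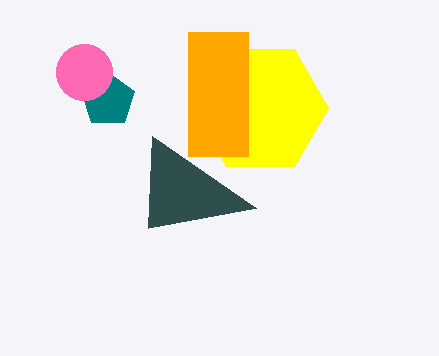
s_1 = 256; a_2 = 260; b_2 = 108; c_2 = 68; a_3 = 108; b_3 = 100; c_3 = 28; a_4 = 84; b_4 = 72; c_4 = 28; p_5 = 188; q_5 = 32; s_5 = 248; t_5 = 156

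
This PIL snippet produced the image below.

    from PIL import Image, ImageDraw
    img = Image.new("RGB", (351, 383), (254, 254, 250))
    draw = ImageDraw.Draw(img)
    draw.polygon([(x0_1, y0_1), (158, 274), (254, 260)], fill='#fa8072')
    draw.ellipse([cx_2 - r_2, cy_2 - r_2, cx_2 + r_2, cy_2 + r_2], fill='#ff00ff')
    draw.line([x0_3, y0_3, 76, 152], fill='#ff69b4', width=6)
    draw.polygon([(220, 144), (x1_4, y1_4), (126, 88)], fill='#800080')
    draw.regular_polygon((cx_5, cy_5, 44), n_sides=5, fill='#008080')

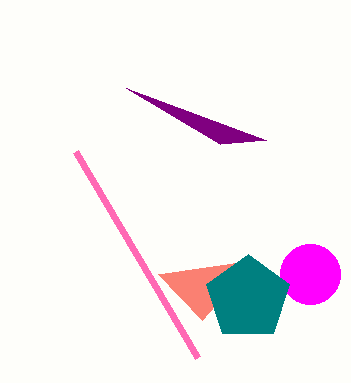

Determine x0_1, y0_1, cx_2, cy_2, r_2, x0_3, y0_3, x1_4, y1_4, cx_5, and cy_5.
x0_1 = 202; y0_1 = 320; cx_2 = 310; cy_2 = 274; r_2 = 30; x0_3 = 198; y0_3 = 358; x1_4 = 266; y1_4 = 140; cx_5 = 248; cy_5 = 298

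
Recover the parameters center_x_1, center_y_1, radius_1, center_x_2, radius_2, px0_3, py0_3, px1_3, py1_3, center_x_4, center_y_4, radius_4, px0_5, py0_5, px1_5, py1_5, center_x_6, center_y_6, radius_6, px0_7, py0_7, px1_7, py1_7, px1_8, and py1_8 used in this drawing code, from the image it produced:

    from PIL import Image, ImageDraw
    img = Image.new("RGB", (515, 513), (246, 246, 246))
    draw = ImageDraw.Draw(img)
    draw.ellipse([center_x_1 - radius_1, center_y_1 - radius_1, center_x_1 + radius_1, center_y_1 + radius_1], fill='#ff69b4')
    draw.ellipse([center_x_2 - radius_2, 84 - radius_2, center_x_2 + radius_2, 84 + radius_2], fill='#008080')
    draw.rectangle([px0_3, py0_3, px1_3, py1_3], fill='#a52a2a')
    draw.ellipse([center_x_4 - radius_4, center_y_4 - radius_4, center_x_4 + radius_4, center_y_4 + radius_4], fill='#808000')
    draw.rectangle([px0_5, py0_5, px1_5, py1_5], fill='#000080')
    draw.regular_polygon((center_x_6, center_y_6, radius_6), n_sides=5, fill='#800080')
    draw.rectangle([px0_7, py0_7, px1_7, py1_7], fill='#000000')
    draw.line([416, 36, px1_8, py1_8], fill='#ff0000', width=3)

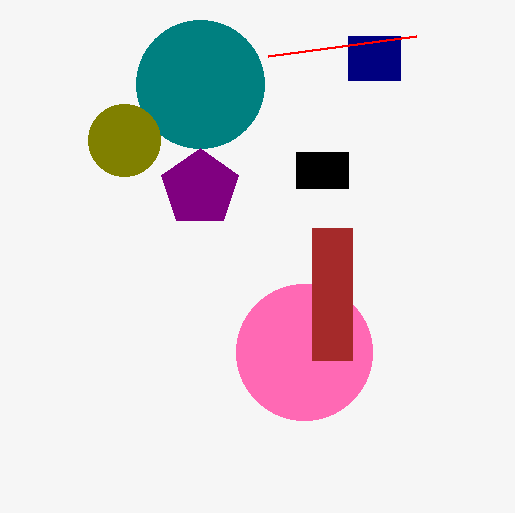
center_x_1 = 304, center_y_1 = 352, radius_1 = 68, center_x_2 = 200, radius_2 = 64, px0_3 = 312, py0_3 = 228, px1_3 = 352, py1_3 = 360, center_x_4 = 124, center_y_4 = 140, radius_4 = 36, px0_5 = 348, py0_5 = 36, px1_5 = 400, py1_5 = 80, center_x_6 = 200, center_y_6 = 188, radius_6 = 40, px0_7 = 296, py0_7 = 152, px1_7 = 348, py1_7 = 188, px1_8 = 268, py1_8 = 56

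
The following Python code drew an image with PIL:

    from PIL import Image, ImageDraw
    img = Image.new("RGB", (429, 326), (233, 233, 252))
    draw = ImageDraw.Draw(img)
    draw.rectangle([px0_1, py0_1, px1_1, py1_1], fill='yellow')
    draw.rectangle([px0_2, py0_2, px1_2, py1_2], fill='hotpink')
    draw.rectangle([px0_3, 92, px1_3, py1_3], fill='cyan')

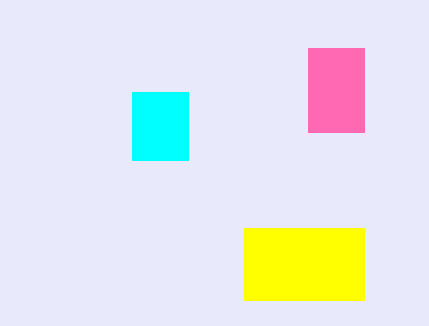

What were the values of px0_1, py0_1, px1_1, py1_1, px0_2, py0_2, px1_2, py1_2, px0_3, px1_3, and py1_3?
px0_1 = 244, py0_1 = 228, px1_1 = 364, py1_1 = 300, px0_2 = 308, py0_2 = 48, px1_2 = 364, py1_2 = 132, px0_3 = 132, px1_3 = 188, py1_3 = 160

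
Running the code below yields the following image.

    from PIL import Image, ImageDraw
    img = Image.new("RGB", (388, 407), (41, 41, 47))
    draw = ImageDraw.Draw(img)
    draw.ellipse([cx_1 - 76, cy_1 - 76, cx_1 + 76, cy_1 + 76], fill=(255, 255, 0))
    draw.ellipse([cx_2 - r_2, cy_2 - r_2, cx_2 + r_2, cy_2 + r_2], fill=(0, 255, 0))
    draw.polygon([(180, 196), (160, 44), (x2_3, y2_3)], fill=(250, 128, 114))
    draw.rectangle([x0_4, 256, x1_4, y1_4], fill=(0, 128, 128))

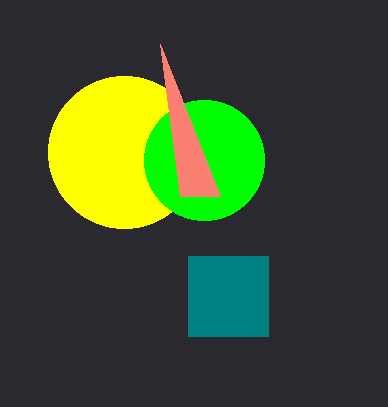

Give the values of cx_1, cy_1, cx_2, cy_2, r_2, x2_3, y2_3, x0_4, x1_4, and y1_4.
cx_1 = 124
cy_1 = 152
cx_2 = 204
cy_2 = 160
r_2 = 60
x2_3 = 220
y2_3 = 196
x0_4 = 188
x1_4 = 268
y1_4 = 336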